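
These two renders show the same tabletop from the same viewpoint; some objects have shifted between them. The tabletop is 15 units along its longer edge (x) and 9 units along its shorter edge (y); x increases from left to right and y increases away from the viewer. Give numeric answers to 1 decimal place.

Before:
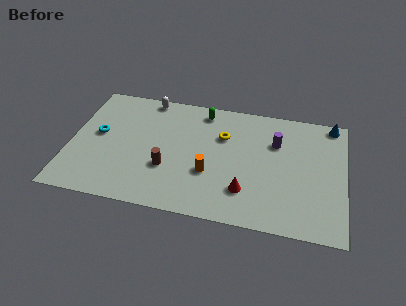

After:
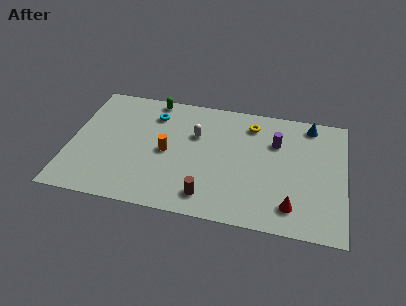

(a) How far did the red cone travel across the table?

2.6

The red cone moved from about (9.7, 2.3) to (12.2, 1.7), a distance of √(2.5² + 0.6²) ≈ 2.6.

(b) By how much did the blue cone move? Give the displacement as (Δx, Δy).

(-1.2, -0.3)

The blue cone started near (14.2, 8.2) and ended near (13.0, 7.9).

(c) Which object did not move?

the purple cylinder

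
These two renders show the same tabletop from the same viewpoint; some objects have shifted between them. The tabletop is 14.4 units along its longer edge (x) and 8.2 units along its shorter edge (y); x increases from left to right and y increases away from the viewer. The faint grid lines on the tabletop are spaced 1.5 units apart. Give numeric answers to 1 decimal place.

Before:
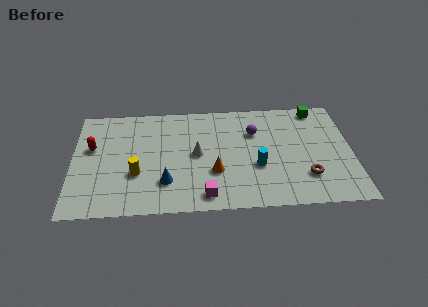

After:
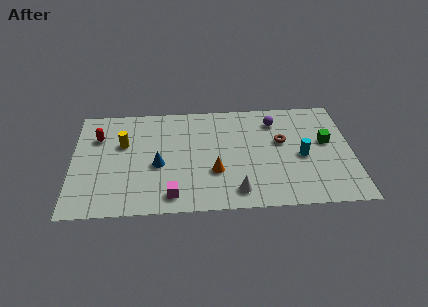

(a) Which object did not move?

the orange cone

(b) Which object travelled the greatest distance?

the white cone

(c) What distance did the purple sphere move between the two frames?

1.4

From (9.4, 5.7) to (10.5, 6.5), the purple sphere covered √(1.1² + 0.8²) ≈ 1.4 units.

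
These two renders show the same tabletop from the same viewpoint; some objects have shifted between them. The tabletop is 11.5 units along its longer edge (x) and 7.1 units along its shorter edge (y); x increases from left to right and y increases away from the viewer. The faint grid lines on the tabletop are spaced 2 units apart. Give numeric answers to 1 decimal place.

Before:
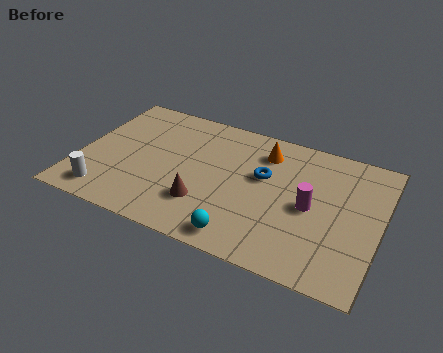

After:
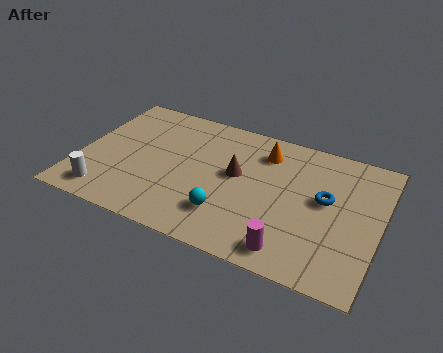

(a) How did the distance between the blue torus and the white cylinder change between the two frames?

+2.1

Before: roughly 6.5 units apart; after: 8.6. That's 2.1 units further apart.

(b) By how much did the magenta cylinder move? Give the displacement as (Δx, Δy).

(-0.5, -2.4)

From the two frames, the magenta cylinder sits at roughly (8.9, 3.4) before and (8.4, 1.0) after.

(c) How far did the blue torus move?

2.4

The blue torus was near (7.0, 4.3) before and (9.4, 4.0) after, so it travelled √(2.4² + 0.3²) ≈ 2.4 units.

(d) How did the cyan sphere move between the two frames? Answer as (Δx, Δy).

(-0.7, 0.9)

From the two frames, the cyan sphere sits at roughly (6.6, 0.9) before and (5.9, 1.8) after.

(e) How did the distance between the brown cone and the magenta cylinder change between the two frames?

-0.3

They were about 4.1 units apart before and 3.8 after — 0.3 units closer together.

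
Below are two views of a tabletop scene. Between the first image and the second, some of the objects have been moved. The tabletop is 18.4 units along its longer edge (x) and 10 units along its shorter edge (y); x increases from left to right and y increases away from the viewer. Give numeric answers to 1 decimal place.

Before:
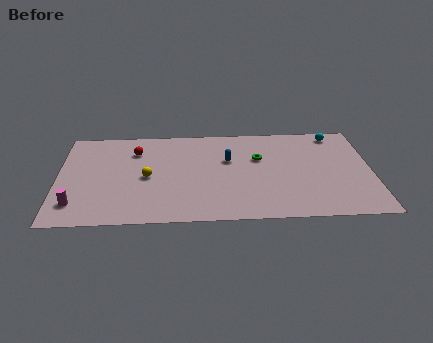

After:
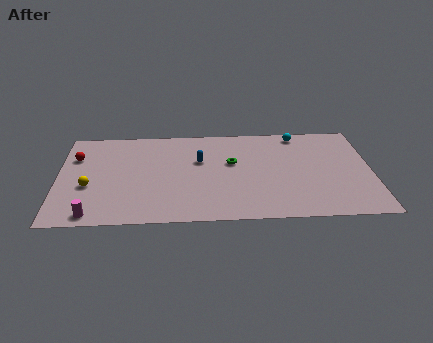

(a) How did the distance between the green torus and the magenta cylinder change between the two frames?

-2.0

The distance was about 11.5 in the first image and 9.5 in the second, so they moved 2.0 units closer together.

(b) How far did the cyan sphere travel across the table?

2.2

The cyan sphere was near (16.4, 8.8) before and (14.2, 8.9) after, so it travelled √(2.2² + 0.1²) ≈ 2.2 units.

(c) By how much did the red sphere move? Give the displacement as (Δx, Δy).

(-3.5, -0.5)

From the two frames, the red sphere sits at roughly (4.5, 7.5) before and (1.0, 7.0) after.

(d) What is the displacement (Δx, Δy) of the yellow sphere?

(-3.4, -0.8)

The yellow sphere was at about (5.2, 4.7) and moved to about (1.8, 3.9).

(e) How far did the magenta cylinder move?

1.5

From (1.1, 2.1) to (2.1, 1.0), the magenta cylinder covered √(1.0² + 1.1²) ≈ 1.5 units.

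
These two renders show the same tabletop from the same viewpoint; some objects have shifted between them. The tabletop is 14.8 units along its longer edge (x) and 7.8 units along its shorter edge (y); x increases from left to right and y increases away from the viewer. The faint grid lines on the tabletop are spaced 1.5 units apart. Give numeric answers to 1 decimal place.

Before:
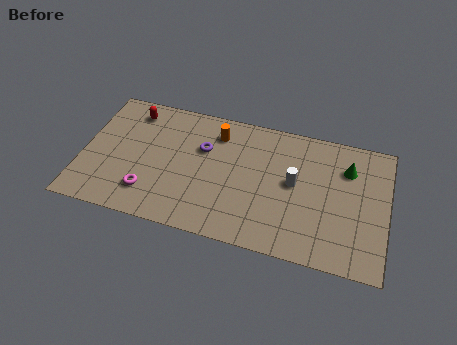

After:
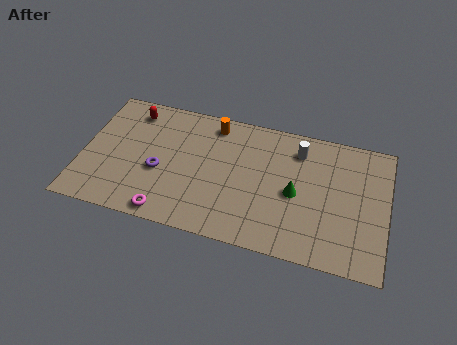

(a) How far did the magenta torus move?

1.4

The magenta torus was near (3.4, 1.8) before and (4.4, 0.8) after, so it travelled √(1.0² + 1.0²) ≈ 1.4 units.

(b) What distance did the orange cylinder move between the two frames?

0.5

The orange cylinder moved from about (6.4, 6.2) to (6.2, 6.7), a distance of √(0.2² + 0.5²) ≈ 0.5.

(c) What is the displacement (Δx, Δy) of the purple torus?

(-2.0, -1.9)

From the two frames, the purple torus sits at roughly (5.8, 5.1) before and (3.8, 3.2) after.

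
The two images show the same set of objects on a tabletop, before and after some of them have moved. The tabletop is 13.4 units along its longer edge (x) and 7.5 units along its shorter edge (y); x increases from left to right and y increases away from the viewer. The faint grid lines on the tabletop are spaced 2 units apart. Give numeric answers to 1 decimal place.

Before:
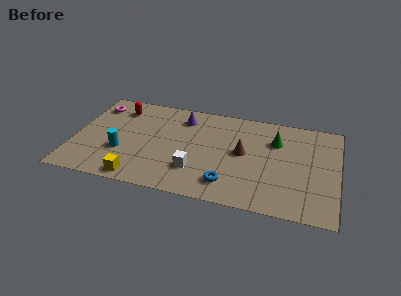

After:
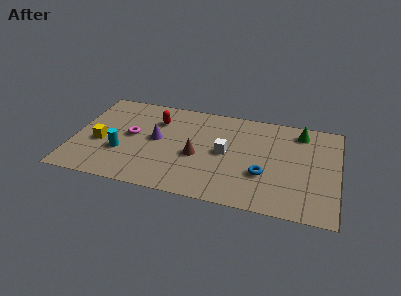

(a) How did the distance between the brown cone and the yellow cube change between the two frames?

-1.1

They were about 6.0 units apart before and 4.9 after — 1.1 units closer together.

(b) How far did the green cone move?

1.6

The green cone was near (10.2, 5.3) before and (11.4, 6.3) after, so it travelled √(1.2² + 1.0²) ≈ 1.6 units.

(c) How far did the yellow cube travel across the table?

3.1

From (3.5, 0.8) to (1.4, 3.1), the yellow cube covered √(2.1² + 2.3²) ≈ 3.1 units.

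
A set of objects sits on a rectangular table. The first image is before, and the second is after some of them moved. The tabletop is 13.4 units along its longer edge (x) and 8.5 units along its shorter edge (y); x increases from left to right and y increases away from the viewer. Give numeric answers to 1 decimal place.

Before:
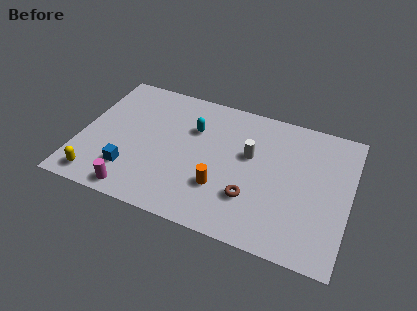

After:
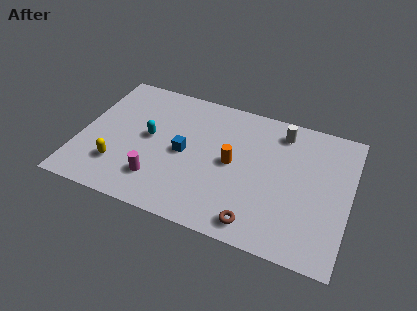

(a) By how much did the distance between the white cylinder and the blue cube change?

-0.9

Before: roughly 6.4 units apart; after: 5.5. That's 0.9 units closer together.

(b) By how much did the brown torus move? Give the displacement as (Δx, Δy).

(0.4, -1.4)

The brown torus started near (8.7, 2.5) and ended near (9.1, 1.1).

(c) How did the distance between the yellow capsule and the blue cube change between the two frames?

+1.8

Before: roughly 1.8 units apart; after: 3.6. That's 1.8 units further apart.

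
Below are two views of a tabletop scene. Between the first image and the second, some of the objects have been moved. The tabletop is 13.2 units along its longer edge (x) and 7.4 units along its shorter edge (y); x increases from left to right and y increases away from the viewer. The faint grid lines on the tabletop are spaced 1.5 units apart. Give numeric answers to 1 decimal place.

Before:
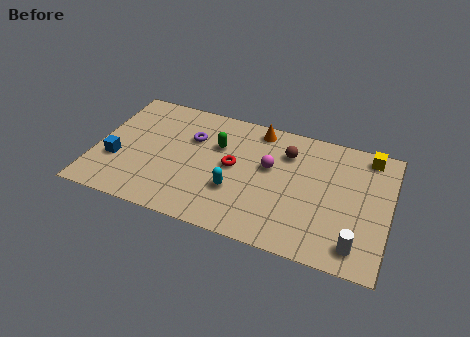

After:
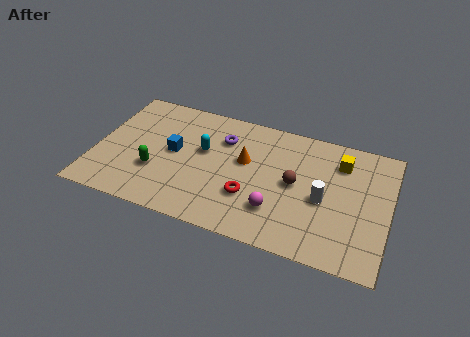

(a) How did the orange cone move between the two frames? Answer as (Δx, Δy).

(-0.4, -2.1)

From the two frames, the orange cone sits at roughly (7.1, 6.5) before and (6.7, 4.4) after.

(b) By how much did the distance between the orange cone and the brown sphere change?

+0.7

They were about 1.7 units apart before and 2.4 after — 0.7 units further apart.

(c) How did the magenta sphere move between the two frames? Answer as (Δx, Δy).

(0.5, -2.4)

The magenta sphere was at about (7.8, 4.4) and moved to about (8.3, 2.0).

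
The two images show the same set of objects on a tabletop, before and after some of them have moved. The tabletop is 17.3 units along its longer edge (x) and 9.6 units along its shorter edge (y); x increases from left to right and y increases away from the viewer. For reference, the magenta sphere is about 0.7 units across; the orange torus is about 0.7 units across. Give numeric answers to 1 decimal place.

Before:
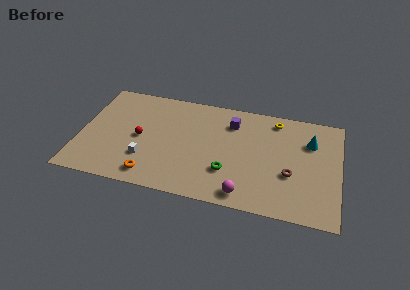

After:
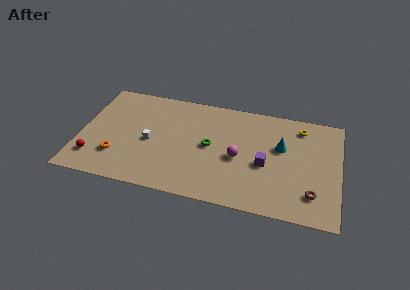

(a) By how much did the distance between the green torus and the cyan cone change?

-1.8

The distance was about 6.6 in the first image and 4.8 in the second, so they moved 1.8 units closer together.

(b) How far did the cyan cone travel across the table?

2.1

The cyan cone was near (15.3, 6.8) before and (13.4, 5.9) after, so it travelled √(1.9² + 0.9²) ≈ 2.1 units.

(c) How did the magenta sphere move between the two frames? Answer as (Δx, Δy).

(-0.6, 3.1)

The magenta sphere started near (11.2, 1.2) and ended near (10.6, 4.3).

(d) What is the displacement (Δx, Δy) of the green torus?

(-1.3, 2.0)

The green torus was at about (10.0, 2.9) and moved to about (8.7, 4.9).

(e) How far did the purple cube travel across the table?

4.1

The purple cube was near (10.0, 7.4) before and (12.4, 4.1) after, so it travelled √(2.4² + 3.3²) ≈ 4.1 units.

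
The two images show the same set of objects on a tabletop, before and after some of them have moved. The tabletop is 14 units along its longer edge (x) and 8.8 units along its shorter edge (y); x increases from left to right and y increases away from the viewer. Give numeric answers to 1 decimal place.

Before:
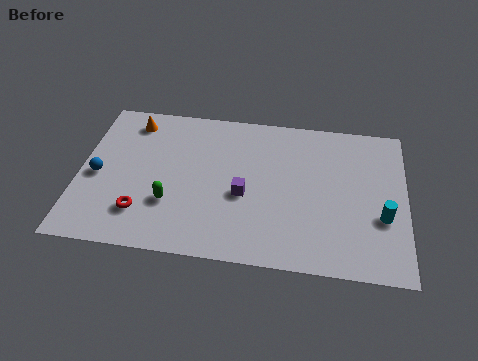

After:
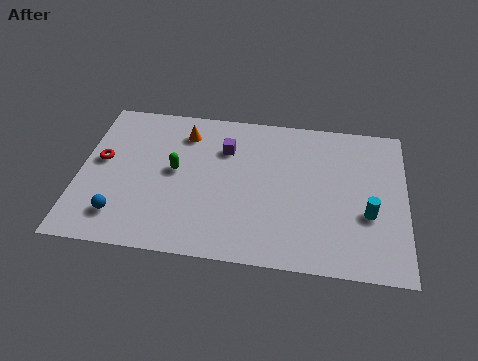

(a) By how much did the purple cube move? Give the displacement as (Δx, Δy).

(-0.9, 2.6)

From the two frames, the purple cube sits at roughly (7.1, 3.7) before and (6.2, 6.3) after.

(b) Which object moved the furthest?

the red torus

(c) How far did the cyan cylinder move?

0.6

The cyan cylinder moved from about (13.0, 3.2) to (12.4, 3.3), a distance of √(0.6² + 0.1²) ≈ 0.6.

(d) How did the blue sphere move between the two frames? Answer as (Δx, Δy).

(1.1, -2.2)

From the two frames, the blue sphere sits at roughly (0.8, 4.0) before and (1.9, 1.8) after.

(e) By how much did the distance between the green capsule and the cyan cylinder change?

-0.6

Before: roughly 9.0 units apart; after: 8.4. That's 0.6 units closer together.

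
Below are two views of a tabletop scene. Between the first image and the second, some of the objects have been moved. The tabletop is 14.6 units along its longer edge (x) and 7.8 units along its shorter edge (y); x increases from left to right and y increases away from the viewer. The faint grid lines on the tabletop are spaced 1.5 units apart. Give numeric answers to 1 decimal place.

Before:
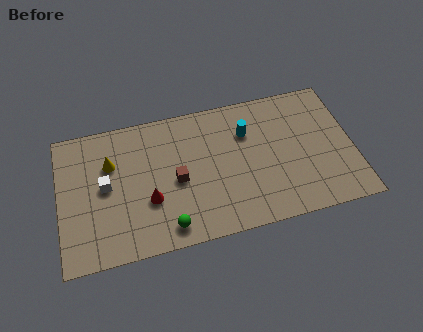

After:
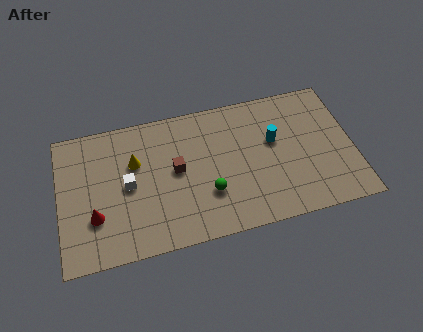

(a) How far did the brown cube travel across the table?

0.6

The brown cube moved from about (5.8, 3.6) to (5.8, 4.2), a distance of √(0.0² + 0.6²) ≈ 0.6.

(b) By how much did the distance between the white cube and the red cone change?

-0.3

The distance was about 2.5 in the first image and 2.2 in the second, so they moved 0.3 units closer together.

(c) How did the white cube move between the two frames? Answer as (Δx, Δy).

(1.1, -0.2)

The white cube started near (2.3, 4.1) and ended near (3.4, 3.9).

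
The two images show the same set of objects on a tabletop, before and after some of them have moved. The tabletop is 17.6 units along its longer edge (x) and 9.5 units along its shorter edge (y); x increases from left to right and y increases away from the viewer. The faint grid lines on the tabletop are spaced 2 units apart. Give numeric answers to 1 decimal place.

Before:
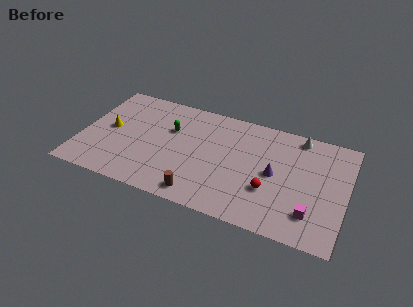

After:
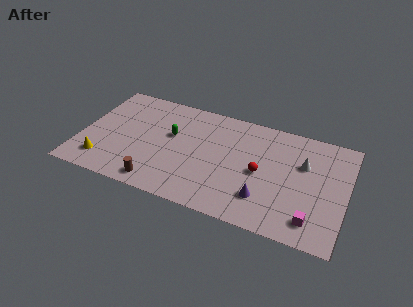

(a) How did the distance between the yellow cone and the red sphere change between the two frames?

-0.4

Before: roughly 11.0 units apart; after: 10.6. That's 0.4 units closer together.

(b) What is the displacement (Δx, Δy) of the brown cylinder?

(-2.8, 0.0)

From the two frames, the brown cylinder sits at roughly (8.3, 1.2) before and (5.5, 1.2) after.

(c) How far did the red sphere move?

1.5

The red sphere was near (12.7, 3.2) before and (12.0, 4.5) after, so it travelled √(0.7² + 1.3²) ≈ 1.5 units.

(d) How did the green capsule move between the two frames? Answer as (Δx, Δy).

(0.1, -0.5)

The green capsule started near (5.8, 6.2) and ended near (5.9, 5.7).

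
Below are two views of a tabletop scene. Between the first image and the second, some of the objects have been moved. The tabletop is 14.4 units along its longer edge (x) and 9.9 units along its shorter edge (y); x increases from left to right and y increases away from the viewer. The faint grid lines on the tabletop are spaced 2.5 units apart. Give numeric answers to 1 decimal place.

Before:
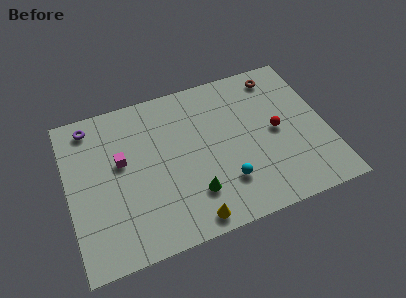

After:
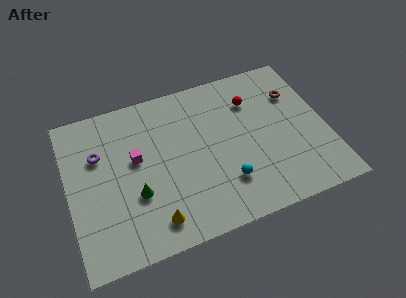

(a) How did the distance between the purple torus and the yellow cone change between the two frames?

-3.4

Before: roughly 9.0 units apart; after: 5.6. That's 3.4 units closer together.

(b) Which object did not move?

the cyan sphere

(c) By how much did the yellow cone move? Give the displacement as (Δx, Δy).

(-2.0, 0.6)

The yellow cone was at about (6.4, 1.0) and moved to about (4.4, 1.6).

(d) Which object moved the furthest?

the green cone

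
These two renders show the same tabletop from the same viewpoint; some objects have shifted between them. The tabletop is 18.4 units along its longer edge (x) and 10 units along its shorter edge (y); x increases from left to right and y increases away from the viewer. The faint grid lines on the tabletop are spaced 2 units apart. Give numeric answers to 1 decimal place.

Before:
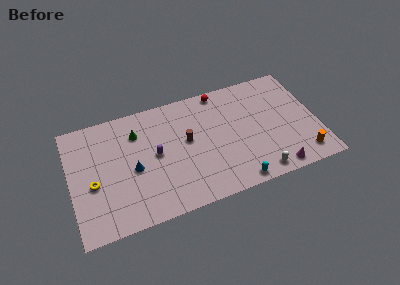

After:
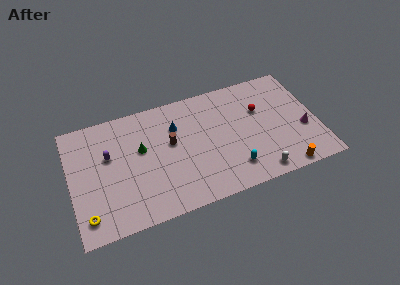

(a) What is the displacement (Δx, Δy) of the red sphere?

(2.8, -2.6)

From the two frames, the red sphere sits at roughly (11.5, 9.1) before and (14.3, 6.5) after.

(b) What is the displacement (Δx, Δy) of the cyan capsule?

(-0.1, 1.2)

From the two frames, the cyan capsule sits at roughly (11.9, 0.9) before and (11.8, 2.1) after.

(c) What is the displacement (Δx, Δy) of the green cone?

(0.2, -1.5)

From the two frames, the green cone sits at roughly (5.1, 7.5) before and (5.3, 6.0) after.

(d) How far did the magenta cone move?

3.7

The magenta cone moved from about (14.9, 1.0) to (17.3, 3.8), a distance of √(2.4² + 2.8²) ≈ 3.7.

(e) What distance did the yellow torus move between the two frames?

2.6

The yellow torus moved from about (1.6, 4.2) to (1.0, 1.7), a distance of √(0.6² + 2.5²) ≈ 2.6.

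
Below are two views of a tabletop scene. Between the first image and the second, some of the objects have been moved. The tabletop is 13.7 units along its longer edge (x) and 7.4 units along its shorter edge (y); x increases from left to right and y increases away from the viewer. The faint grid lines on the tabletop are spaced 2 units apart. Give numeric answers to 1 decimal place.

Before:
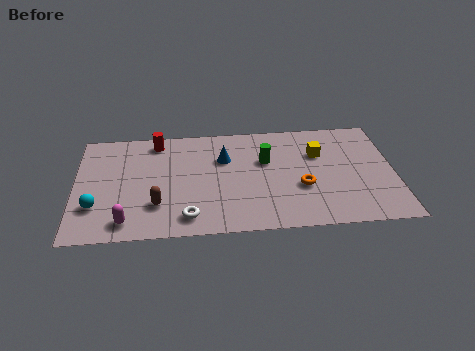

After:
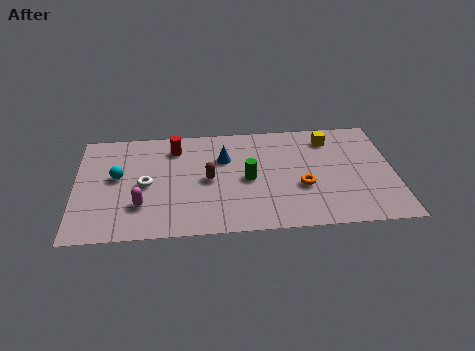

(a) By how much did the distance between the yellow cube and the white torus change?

+1.5

The distance was about 6.9 in the first image and 8.4 in the second, so they moved 1.5 units further apart.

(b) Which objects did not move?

the orange torus and the blue cone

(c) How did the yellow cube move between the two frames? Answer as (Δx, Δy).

(0.5, 1.0)

From the two frames, the yellow cube sits at roughly (10.5, 5.0) before and (11.0, 6.0) after.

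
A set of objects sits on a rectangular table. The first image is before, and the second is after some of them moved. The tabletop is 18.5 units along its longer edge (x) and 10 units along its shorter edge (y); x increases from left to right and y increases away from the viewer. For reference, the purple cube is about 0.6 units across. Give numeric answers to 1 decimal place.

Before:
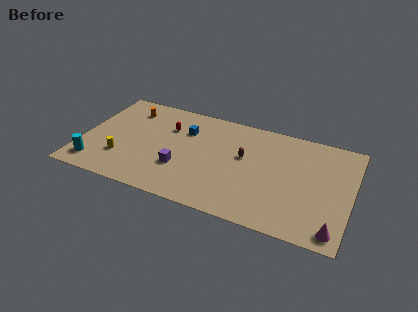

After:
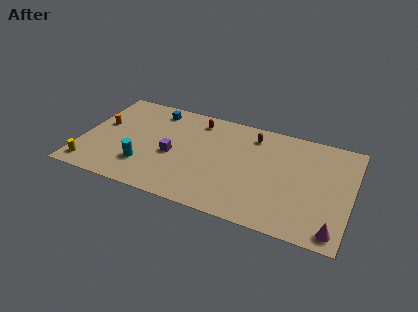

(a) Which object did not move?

the magenta cone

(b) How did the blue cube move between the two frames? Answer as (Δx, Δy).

(-2.3, 1.4)

The blue cube was at about (6.9, 7.1) and moved to about (4.6, 8.5).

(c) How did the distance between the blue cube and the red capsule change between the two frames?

+1.8

The distance was about 1.2 in the first image and 3.0 in the second, so they moved 1.8 units further apart.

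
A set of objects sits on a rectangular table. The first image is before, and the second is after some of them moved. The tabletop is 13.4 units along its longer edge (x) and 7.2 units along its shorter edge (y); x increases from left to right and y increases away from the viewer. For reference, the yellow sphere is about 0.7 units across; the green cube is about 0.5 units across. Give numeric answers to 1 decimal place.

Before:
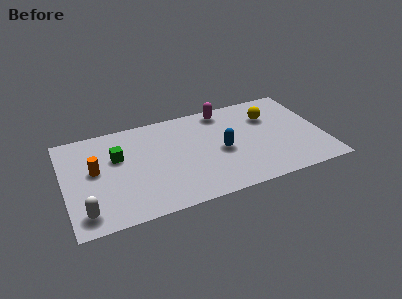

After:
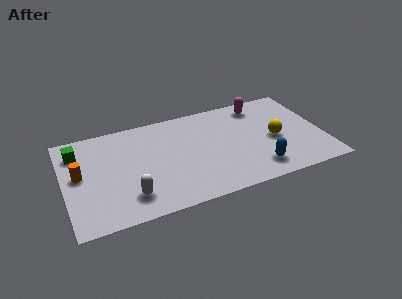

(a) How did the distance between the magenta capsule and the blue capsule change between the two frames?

+1.7

The distance was about 3.0 in the first image and 4.7 in the second, so they moved 1.7 units further apart.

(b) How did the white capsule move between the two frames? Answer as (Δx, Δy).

(2.3, 0.4)

The white capsule was at about (0.9, 1.2) and moved to about (3.2, 1.6).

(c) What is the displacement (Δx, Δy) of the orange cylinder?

(-0.8, -0.1)

The orange cylinder was at about (1.6, 4.0) and moved to about (0.8, 3.9).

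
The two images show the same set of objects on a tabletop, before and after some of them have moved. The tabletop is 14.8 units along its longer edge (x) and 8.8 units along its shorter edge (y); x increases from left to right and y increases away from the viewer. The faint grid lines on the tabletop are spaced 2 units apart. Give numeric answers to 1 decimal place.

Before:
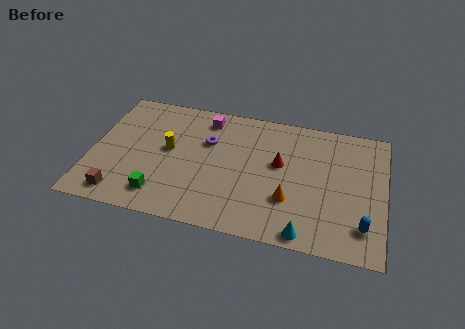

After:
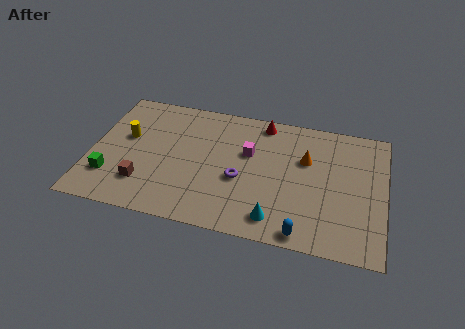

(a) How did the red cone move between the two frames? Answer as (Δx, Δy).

(-1.0, 2.7)

From the two frames, the red cone sits at roughly (9.5, 5.1) before and (8.5, 7.8) after.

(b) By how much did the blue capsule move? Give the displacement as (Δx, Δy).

(-2.9, -1.1)

The blue capsule was at about (13.8, 1.9) and moved to about (10.9, 0.8).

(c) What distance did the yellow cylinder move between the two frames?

2.2

The yellow cylinder moved from about (3.9, 4.8) to (1.7, 5.2), a distance of √(2.2² + 0.4²) ≈ 2.2.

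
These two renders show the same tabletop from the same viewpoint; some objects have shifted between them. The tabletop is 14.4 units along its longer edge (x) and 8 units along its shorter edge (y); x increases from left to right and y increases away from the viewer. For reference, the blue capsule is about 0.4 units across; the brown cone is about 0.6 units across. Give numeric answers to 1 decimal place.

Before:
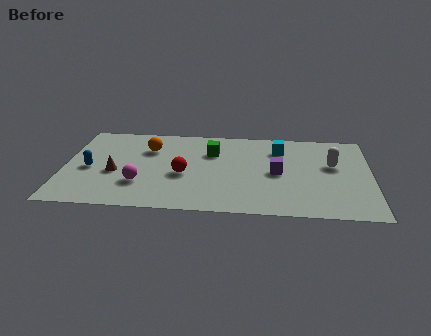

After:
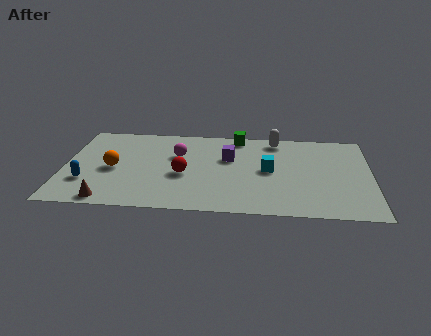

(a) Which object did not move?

the red sphere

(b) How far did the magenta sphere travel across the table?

3.3

The magenta sphere was near (3.6, 2.4) before and (5.3, 5.2) after, so it travelled √(1.7² + 2.8²) ≈ 3.3 units.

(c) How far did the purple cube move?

2.6

The purple cube was near (10.0, 3.9) before and (7.7, 5.1) after, so it travelled √(2.3² + 1.2²) ≈ 2.6 units.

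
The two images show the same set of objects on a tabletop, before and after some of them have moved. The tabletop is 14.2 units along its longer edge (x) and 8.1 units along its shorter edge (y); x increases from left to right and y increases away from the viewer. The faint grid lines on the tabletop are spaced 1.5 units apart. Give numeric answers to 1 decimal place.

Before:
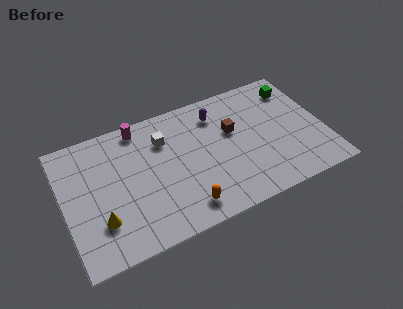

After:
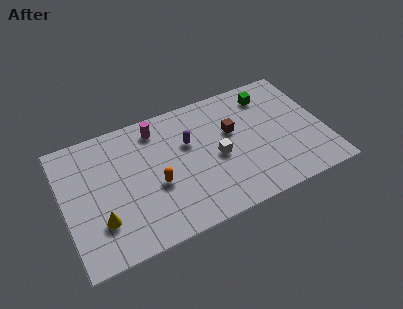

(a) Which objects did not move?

the brown cube and the yellow cone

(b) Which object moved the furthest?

the white cube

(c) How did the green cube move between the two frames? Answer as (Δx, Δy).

(-1.5, 0.1)

The green cube started near (13.0, 6.5) and ended near (11.5, 6.6).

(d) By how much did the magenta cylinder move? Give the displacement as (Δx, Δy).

(0.9, -0.4)

The magenta cylinder was at about (4.4, 7.2) and moved to about (5.3, 6.8).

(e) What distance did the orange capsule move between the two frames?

2.4

The orange capsule was near (6.2, 1.3) before and (4.9, 3.3) after, so it travelled √(1.3² + 2.0²) ≈ 2.4 units.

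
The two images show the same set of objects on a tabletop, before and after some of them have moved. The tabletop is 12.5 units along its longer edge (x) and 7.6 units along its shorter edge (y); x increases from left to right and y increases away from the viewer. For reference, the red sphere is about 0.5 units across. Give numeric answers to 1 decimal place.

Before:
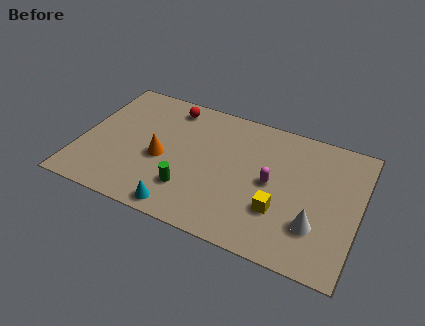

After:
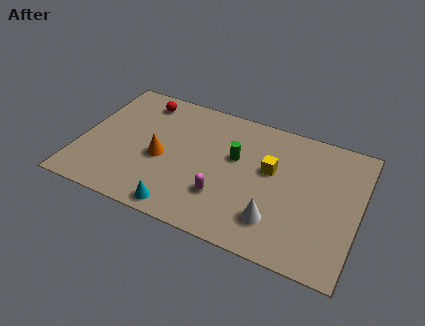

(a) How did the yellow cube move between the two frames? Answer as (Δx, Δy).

(-0.6, 2.1)

The yellow cube was at about (9.1, 2.4) and moved to about (8.5, 4.5).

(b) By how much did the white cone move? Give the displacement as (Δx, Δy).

(-1.7, -0.4)

The white cone started near (10.7, 2.2) and ended near (9.0, 1.8).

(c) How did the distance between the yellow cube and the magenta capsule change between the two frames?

+1.5

Before: roughly 1.5 units apart; after: 3.0. That's 1.5 units further apart.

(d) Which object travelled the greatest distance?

the green cylinder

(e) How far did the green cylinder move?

3.2

From (5.1, 2.0) to (6.9, 4.6), the green cylinder covered √(1.8² + 2.6²) ≈ 3.2 units.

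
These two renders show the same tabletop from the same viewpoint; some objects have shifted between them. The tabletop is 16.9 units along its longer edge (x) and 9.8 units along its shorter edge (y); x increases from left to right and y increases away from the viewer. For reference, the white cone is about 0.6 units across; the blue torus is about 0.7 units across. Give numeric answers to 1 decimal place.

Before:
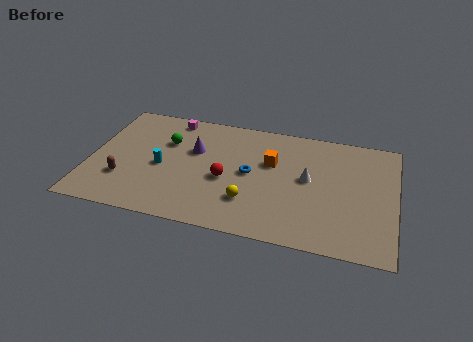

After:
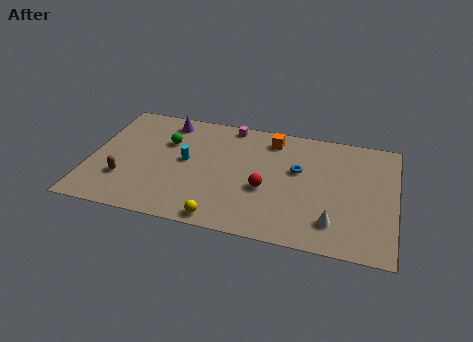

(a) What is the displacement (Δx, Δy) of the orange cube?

(-0.1, 2.0)

The orange cube was at about (10.0, 6.2) and moved to about (9.9, 8.2).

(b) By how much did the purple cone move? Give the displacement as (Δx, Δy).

(-1.7, 2.2)

The purple cone started near (5.7, 6.2) and ended near (4.0, 8.4).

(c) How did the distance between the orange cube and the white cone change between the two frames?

+4.8

Before: roughly 2.3 units apart; after: 7.1. That's 4.8 units further apart.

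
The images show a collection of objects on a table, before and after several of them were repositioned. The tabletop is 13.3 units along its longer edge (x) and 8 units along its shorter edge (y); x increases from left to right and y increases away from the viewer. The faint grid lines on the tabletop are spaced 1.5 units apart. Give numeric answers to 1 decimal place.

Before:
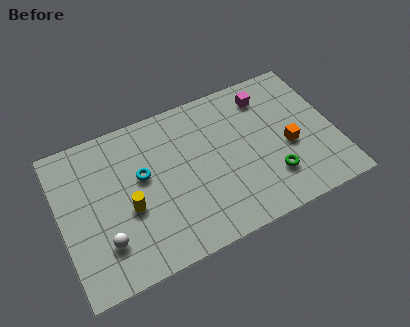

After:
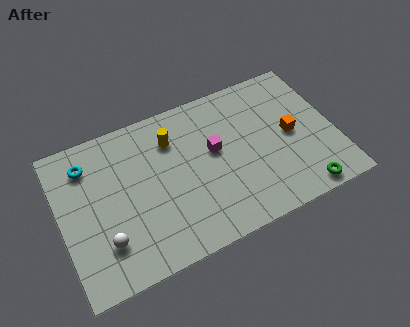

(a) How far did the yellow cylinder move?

3.6

The yellow cylinder was near (3.2, 3.3) before and (5.6, 6.0) after, so it travelled √(2.4² + 2.7²) ≈ 3.6 units.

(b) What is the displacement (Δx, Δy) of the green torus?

(1.3, -1.3)

The green torus started near (10.0, 2.1) and ended near (11.3, 0.8).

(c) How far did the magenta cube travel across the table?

3.4

The magenta cube moved from about (10.3, 6.5) to (7.5, 4.6), a distance of √(2.8² + 1.9²) ≈ 3.4.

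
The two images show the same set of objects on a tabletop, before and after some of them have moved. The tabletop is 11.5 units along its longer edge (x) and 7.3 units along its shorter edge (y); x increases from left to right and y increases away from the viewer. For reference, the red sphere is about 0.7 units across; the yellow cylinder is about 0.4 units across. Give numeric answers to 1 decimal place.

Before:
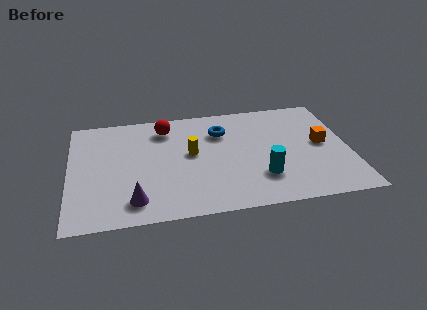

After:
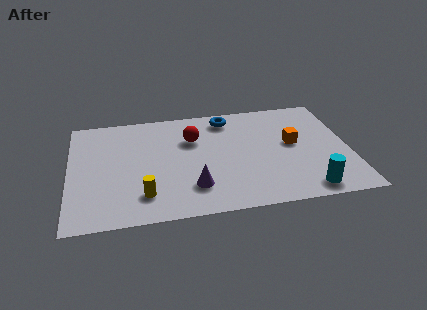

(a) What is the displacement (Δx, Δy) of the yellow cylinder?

(-2.0, -2.4)

The yellow cylinder was at about (5.0, 4.0) and moved to about (3.0, 1.6).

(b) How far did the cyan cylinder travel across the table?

2.1

From (7.8, 2.0) to (9.6, 0.9), the cyan cylinder covered √(1.8² + 1.1²) ≈ 2.1 units.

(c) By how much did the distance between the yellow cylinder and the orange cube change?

+1.2

The distance was about 5.4 in the first image and 6.6 in the second, so they moved 1.2 units further apart.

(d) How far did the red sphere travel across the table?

1.4

From (4.0, 5.9) to (5.1, 5.0), the red sphere covered √(1.1² + 0.9²) ≈ 1.4 units.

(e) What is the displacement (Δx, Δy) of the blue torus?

(0.3, 0.9)

From the two frames, the blue torus sits at roughly (6.3, 5.3) before and (6.6, 6.2) after.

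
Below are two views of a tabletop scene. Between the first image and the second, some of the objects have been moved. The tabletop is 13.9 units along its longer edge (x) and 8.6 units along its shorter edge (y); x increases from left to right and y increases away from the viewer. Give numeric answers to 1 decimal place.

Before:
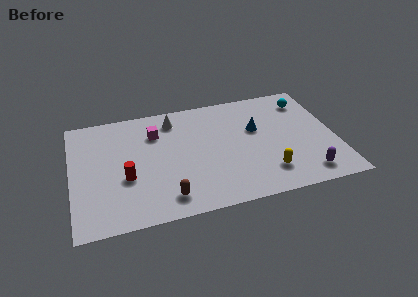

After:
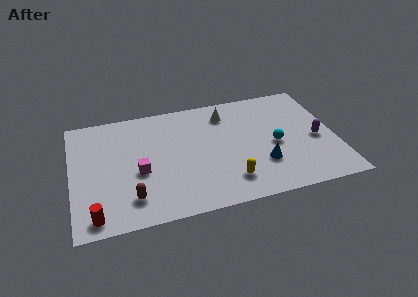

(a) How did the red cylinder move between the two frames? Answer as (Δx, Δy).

(-1.7, -2.3)

From the two frames, the red cylinder sits at roughly (2.8, 3.3) before and (1.1, 1.0) after.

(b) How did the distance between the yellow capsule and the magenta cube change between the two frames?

-2.2

The distance was about 7.1 in the first image and 4.9 in the second, so they moved 2.2 units closer together.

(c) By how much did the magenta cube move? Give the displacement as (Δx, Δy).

(-1.0, -2.7)

The magenta cube was at about (4.5, 6.3) and moved to about (3.5, 3.6).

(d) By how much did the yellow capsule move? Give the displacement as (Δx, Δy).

(-2.0, -0.1)

The yellow capsule was at about (10.1, 1.9) and moved to about (8.1, 1.8).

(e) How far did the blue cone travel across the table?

2.7

The blue cone moved from about (9.8, 5.3) to (9.9, 2.6), a distance of √(0.1² + 2.7²) ≈ 2.7.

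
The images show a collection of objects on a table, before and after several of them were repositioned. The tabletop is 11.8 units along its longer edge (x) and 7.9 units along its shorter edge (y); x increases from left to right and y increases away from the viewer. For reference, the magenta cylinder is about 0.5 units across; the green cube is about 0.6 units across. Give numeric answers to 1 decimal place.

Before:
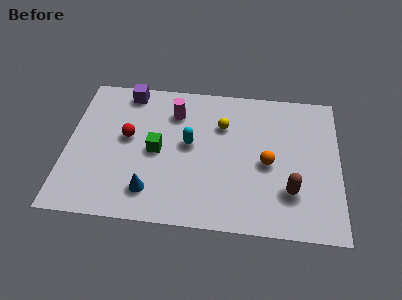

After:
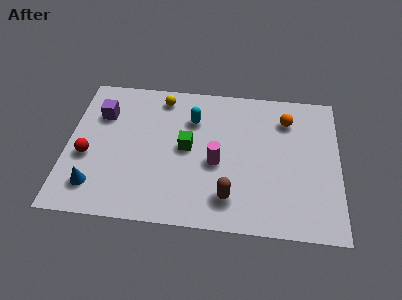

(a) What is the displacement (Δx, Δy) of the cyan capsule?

(0.1, 1.4)

The cyan capsule started near (5.3, 4.3) and ended near (5.4, 5.7).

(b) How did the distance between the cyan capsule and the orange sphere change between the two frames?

+0.6

The distance was about 3.5 in the first image and 4.1 in the second, so they moved 0.6 units further apart.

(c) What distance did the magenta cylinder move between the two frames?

3.2

The magenta cylinder moved from about (4.6, 6.0) to (6.5, 3.4), a distance of √(1.9² + 2.6²) ≈ 3.2.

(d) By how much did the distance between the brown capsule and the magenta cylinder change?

-4.5

Before: roughly 6.4 units apart; after: 1.9. That's 4.5 units closer together.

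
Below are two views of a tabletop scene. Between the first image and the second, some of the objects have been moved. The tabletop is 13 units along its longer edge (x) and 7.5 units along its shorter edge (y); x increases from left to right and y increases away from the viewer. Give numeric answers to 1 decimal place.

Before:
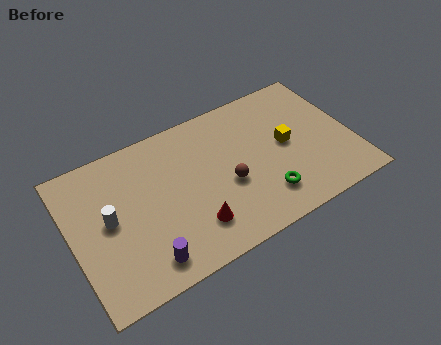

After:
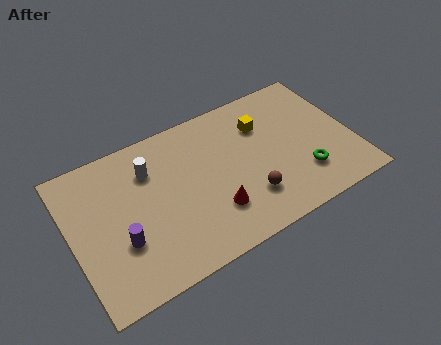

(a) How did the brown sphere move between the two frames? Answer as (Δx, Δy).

(0.8, -1.1)

From the two frames, the brown sphere sits at roughly (7.1, 3.1) before and (7.9, 2.0) after.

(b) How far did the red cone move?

1.0

From (5.3, 1.8) to (6.3, 2.1), the red cone covered √(1.0² + 0.3²) ≈ 1.0 units.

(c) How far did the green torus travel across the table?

1.9

From (8.6, 1.7) to (10.5, 2.0), the green torus covered √(1.9² + 0.3²) ≈ 1.9 units.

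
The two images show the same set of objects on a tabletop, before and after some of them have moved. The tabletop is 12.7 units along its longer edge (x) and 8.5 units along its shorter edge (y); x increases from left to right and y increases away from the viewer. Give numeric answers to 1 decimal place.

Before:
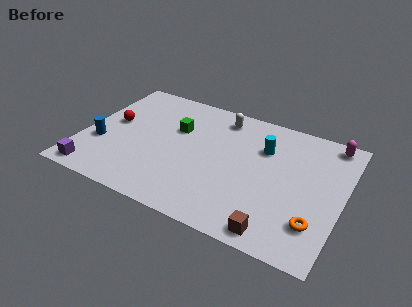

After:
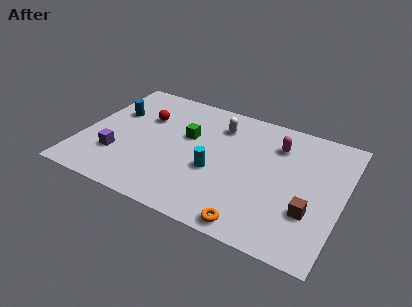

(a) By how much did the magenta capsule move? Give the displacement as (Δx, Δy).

(-2.5, -1.2)

The magenta capsule started near (11.8, 7.6) and ended near (9.3, 6.4).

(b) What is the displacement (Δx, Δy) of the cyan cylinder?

(-2.1, -2.5)

The cyan cylinder was at about (8.7, 5.9) and moved to about (6.6, 3.4).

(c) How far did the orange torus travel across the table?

3.1

From (11.6, 2.1) to (8.8, 0.8), the orange torus covered √(2.8² + 1.3²) ≈ 3.1 units.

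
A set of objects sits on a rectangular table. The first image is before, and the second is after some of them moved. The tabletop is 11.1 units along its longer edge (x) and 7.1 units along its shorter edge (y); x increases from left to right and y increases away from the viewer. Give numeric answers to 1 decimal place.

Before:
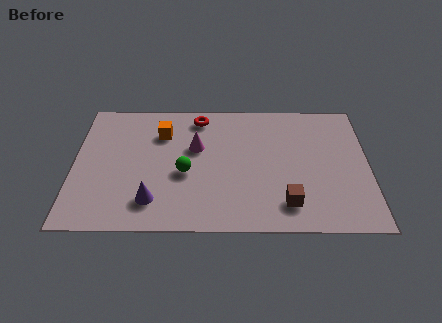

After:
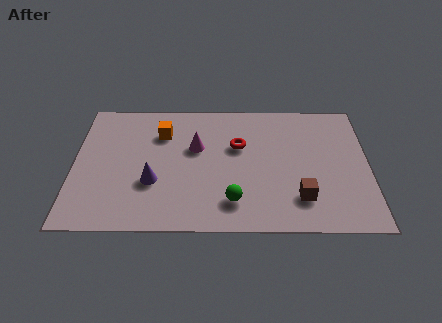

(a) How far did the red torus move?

2.2

The red torus was near (4.7, 6.1) before and (6.2, 4.5) after, so it travelled √(1.5² + 1.6²) ≈ 2.2 units.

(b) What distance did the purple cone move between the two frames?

1.0

The purple cone moved from about (3.0, 1.5) to (3.0, 2.5), a distance of √(0.0² + 1.0²) ≈ 1.0.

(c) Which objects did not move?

the magenta cone and the orange cube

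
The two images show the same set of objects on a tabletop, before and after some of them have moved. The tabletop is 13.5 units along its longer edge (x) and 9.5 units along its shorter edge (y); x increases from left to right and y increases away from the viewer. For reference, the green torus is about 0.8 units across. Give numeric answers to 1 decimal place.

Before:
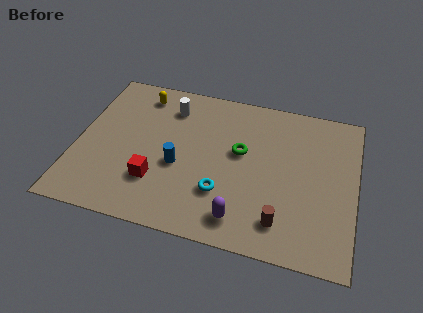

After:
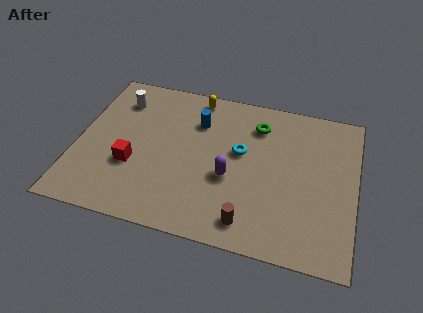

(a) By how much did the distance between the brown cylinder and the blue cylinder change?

+0.7

The distance was about 5.5 in the first image and 6.2 in the second, so they moved 0.7 units further apart.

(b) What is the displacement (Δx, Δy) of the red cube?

(-1.2, 0.7)

The red cube was at about (4.0, 2.7) and moved to about (2.8, 3.4).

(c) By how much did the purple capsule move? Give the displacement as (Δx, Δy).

(-0.7, 2.3)

From the two frames, the purple capsule sits at roughly (8.2, 1.5) before and (7.5, 3.8) after.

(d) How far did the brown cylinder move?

1.6

The brown cylinder moved from about (10.1, 1.8) to (8.6, 1.4), a distance of √(1.5² + 0.4²) ≈ 1.6.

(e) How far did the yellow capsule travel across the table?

2.7

From (2.8, 8.0) to (5.5, 8.5), the yellow capsule covered √(2.7² + 0.5²) ≈ 2.7 units.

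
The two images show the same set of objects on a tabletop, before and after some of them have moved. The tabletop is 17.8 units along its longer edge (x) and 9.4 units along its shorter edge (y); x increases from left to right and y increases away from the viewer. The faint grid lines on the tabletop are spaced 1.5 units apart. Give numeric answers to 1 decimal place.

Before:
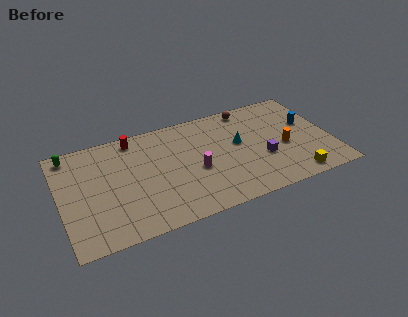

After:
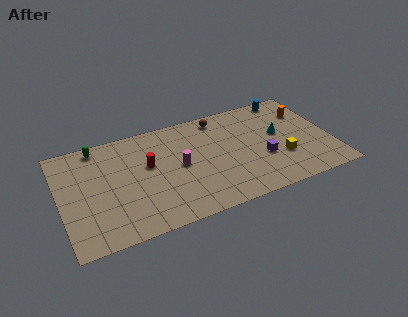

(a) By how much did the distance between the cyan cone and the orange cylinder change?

-0.7

The distance was about 3.2 in the first image and 2.5 in the second, so they moved 0.7 units closer together.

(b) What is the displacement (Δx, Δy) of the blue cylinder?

(-1.0, 2.8)

The blue cylinder was at about (16.5, 5.7) and moved to about (15.5, 8.5).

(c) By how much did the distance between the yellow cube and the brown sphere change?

-1.4

They were about 7.6 units apart before and 6.2 after — 1.4 units closer together.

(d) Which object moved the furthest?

the orange cylinder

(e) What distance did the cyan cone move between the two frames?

2.7

From (11.8, 5.4) to (14.5, 5.3), the cyan cone covered √(2.7² + 0.1²) ≈ 2.7 units.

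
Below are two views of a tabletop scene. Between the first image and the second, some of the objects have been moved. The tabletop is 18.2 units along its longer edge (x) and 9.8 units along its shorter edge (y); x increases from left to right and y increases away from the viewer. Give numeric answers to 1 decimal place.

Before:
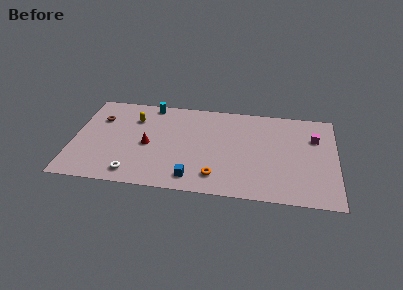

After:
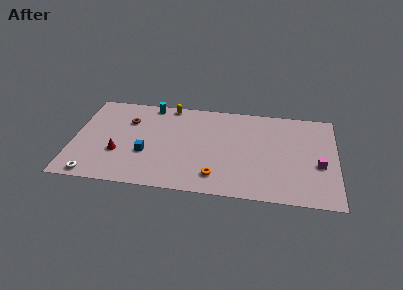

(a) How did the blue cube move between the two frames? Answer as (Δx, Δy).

(-3.3, 2.1)

The blue cube started near (8.4, 1.5) and ended near (5.1, 3.6).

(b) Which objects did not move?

the orange torus and the cyan cylinder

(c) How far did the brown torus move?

2.0

The brown torus moved from about (1.7, 6.9) to (3.7, 6.9), a distance of √(2.0² + 0.0²) ≈ 2.0.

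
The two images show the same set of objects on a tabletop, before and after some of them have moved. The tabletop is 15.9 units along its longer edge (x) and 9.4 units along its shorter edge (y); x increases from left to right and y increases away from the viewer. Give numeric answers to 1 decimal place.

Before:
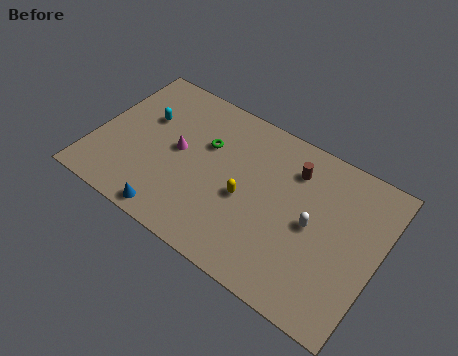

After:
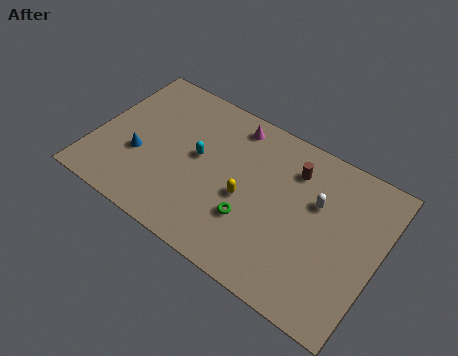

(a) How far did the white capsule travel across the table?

1.4

The white capsule was near (12.3, 4.6) before and (12.3, 6.0) after, so it travelled √(0.0² + 1.4²) ≈ 1.4 units.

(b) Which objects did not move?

the yellow capsule and the brown cylinder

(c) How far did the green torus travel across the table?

4.4

From (6.0, 6.1) to (9.1, 3.0), the green torus covered √(3.1² + 3.1²) ≈ 4.4 units.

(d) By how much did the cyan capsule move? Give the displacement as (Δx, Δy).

(3.2, -0.9)

From the two frames, the cyan capsule sits at roughly (2.5, 6.0) before and (5.7, 5.1) after.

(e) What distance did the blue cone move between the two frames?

3.5

From (5.0, 0.9) to (2.6, 3.5), the blue cone covered √(2.4² + 2.6²) ≈ 3.5 units.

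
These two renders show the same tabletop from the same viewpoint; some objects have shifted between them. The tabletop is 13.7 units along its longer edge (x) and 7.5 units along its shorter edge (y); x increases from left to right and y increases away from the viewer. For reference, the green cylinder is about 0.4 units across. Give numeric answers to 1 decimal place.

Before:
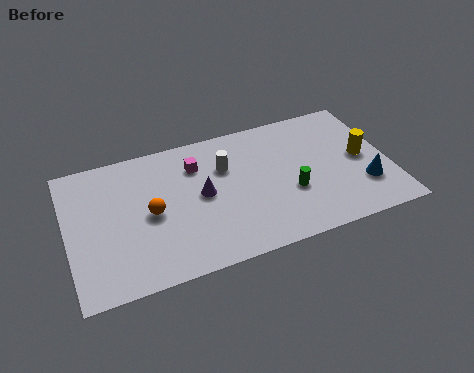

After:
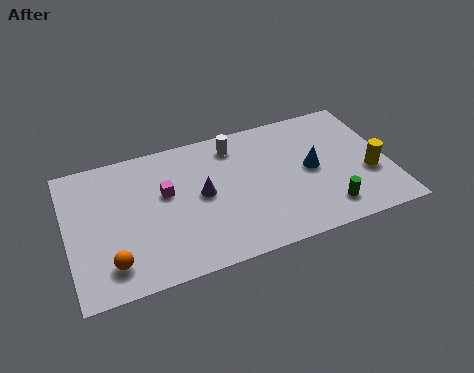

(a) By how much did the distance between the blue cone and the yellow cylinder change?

+1.0

The distance was about 1.6 in the first image and 2.6 in the second, so they moved 1.0 units further apart.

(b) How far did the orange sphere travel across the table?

2.8

The orange sphere moved from about (3.5, 3.6) to (1.7, 1.5), a distance of √(1.8² + 2.1²) ≈ 2.8.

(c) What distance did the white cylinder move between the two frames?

1.2

The white cylinder was near (6.8, 5.1) before and (7.3, 6.2) after, so it travelled √(0.5² + 1.1²) ≈ 1.2 units.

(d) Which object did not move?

the purple cone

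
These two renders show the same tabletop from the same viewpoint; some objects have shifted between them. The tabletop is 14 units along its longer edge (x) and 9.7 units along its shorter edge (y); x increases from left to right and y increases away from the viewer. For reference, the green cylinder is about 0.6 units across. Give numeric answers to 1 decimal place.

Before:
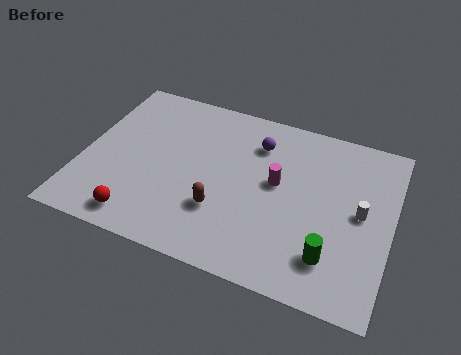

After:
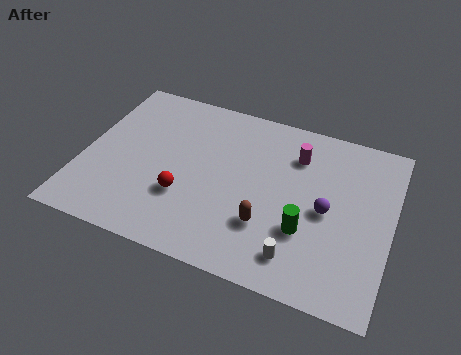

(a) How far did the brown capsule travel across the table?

2.1

From (6.5, 3.0) to (8.6, 2.9), the brown capsule covered √(2.1² + 0.1²) ≈ 2.1 units.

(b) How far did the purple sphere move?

4.4

From (7.7, 7.4) to (11.1, 4.6), the purple sphere covered √(3.4² + 2.8²) ≈ 4.4 units.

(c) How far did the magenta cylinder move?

2.0

The magenta cylinder was near (8.8, 5.4) before and (9.5, 7.3) after, so it travelled √(0.7² + 1.9²) ≈ 2.0 units.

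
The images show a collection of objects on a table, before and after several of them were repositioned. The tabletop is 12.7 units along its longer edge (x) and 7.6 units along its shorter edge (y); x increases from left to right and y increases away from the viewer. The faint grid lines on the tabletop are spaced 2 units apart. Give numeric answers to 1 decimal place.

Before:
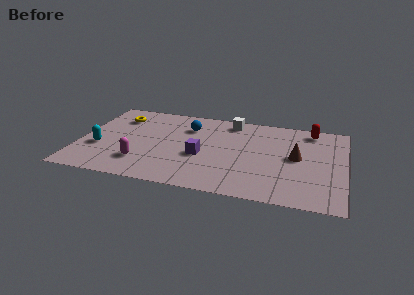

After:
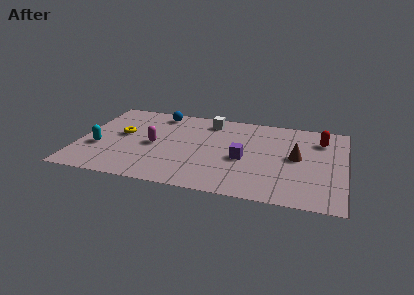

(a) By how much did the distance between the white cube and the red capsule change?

+1.5

They were about 3.9 units apart before and 5.4 after — 1.5 units further apart.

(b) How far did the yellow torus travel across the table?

1.6

The yellow torus moved from about (1.7, 5.8) to (2.0, 4.2), a distance of √(0.3² + 1.6²) ≈ 1.6.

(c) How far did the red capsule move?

0.9

The red capsule was near (11.0, 6.6) before and (11.5, 5.8) after, so it travelled √(0.5² + 0.8²) ≈ 0.9 units.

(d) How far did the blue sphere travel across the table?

1.8

The blue sphere moved from about (5.1, 5.6) to (3.6, 6.6), a distance of √(1.5² + 1.0²) ≈ 1.8.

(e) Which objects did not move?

the cyan capsule and the brown cone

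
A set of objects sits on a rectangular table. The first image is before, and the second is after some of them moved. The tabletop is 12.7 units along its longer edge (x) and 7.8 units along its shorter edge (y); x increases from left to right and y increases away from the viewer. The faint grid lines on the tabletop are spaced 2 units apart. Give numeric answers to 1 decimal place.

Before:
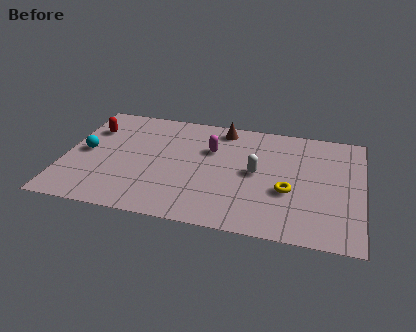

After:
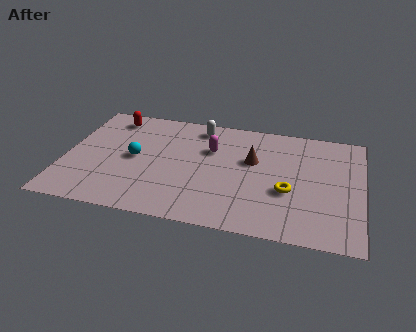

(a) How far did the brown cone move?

2.4

The brown cone was near (6.6, 6.8) before and (8.0, 4.8) after, so it travelled √(1.4² + 2.0²) ≈ 2.4 units.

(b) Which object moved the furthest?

the white capsule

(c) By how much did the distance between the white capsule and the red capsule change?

-3.6

Before: roughly 7.4 units apart; after: 3.8. That's 3.6 units closer together.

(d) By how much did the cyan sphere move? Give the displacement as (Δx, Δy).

(2.1, 0.0)

The cyan sphere started near (0.9, 3.9) and ended near (3.0, 3.9).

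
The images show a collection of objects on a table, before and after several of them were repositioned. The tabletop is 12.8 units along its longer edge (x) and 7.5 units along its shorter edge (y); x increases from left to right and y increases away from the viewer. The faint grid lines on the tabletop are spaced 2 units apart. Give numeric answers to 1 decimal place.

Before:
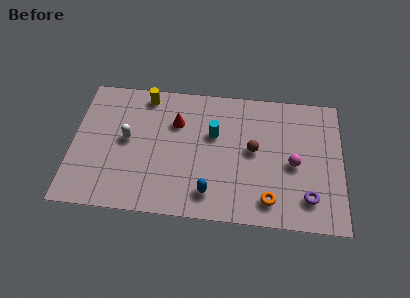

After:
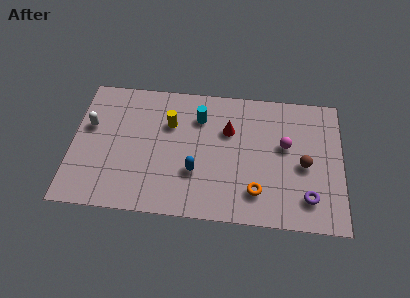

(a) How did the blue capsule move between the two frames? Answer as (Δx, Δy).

(-0.7, 1.1)

From the two frames, the blue capsule sits at roughly (6.6, 1.4) before and (5.9, 2.5) after.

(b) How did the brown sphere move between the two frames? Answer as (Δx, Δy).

(2.4, -0.6)

The brown sphere was at about (8.6, 4.0) and moved to about (11.0, 3.4).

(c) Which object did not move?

the purple torus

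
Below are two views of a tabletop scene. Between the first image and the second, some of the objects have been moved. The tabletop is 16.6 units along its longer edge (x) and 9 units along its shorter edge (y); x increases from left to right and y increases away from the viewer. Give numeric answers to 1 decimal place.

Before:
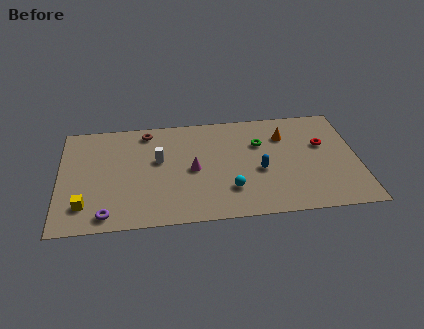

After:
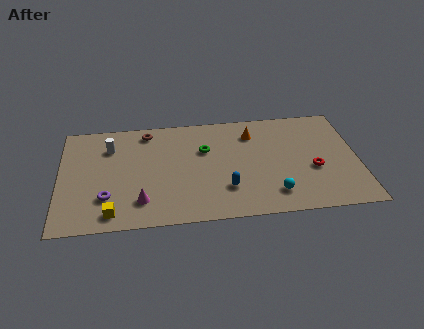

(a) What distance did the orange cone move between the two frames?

1.8

From (12.6, 6.6) to (10.8, 7.0), the orange cone covered √(1.8² + 0.4²) ≈ 1.8 units.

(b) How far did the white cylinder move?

3.0

The white cylinder moved from about (5.5, 5.3) to (2.8, 6.7), a distance of √(2.7² + 1.4²) ≈ 3.0.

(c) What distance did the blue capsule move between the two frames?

2.3

From (11.1, 3.8) to (9.2, 2.5), the blue capsule covered √(1.9² + 1.3²) ≈ 2.3 units.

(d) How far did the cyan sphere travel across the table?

2.5

The cyan sphere moved from about (9.4, 2.4) to (11.8, 1.8), a distance of √(2.4² + 0.6²) ≈ 2.5.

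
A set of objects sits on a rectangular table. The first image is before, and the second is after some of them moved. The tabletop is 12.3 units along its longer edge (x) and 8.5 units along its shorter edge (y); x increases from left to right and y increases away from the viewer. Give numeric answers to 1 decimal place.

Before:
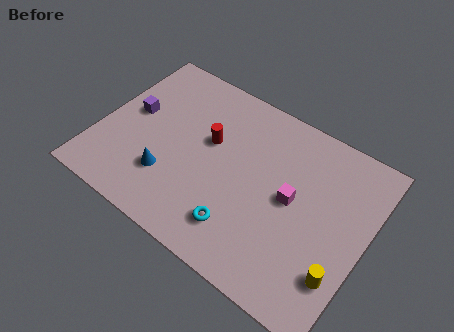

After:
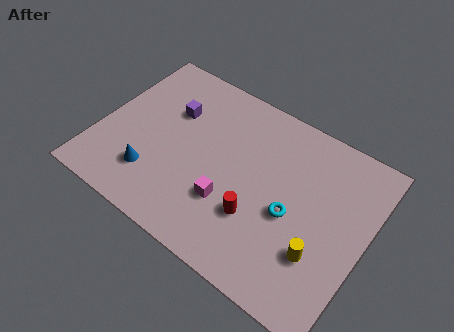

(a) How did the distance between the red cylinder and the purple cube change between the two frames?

+1.9

Before: roughly 3.6 units apart; after: 5.5. That's 1.9 units further apart.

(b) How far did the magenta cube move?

3.1

The magenta cube moved from about (8.9, 4.4) to (6.3, 2.7), a distance of √(2.6² + 1.7²) ≈ 3.1.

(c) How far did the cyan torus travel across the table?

2.8

From (7.0, 1.8) to (9.0, 3.7), the cyan torus covered √(2.0² + 1.9²) ≈ 2.8 units.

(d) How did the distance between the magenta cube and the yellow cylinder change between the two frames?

+0.8

They were about 3.4 units apart before and 4.2 after — 0.8 units further apart.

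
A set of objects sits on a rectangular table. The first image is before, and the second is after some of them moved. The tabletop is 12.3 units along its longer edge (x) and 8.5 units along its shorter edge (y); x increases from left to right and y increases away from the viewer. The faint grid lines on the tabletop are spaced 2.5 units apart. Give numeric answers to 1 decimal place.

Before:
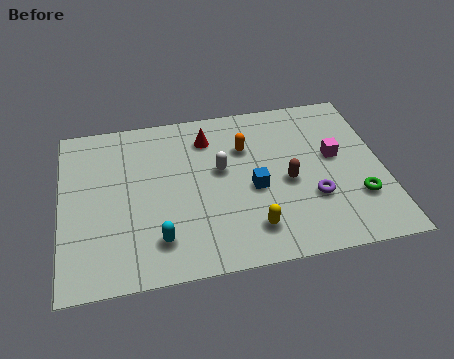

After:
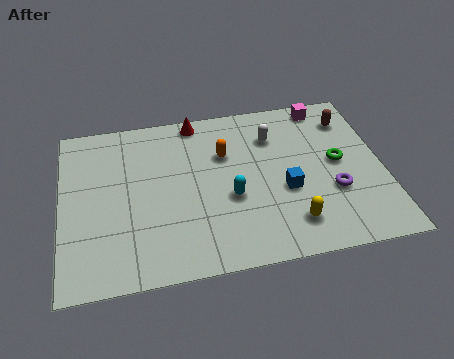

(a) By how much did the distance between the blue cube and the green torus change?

-1.7

They were about 4.1 units apart before and 2.4 after — 1.7 units closer together.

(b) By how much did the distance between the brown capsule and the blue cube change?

+3.0

They were about 1.3 units apart before and 4.3 after — 3.0 units further apart.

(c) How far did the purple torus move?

0.8

The purple torus was near (9.5, 2.8) before and (10.3, 3.0) after, so it travelled √(0.8² + 0.2²) ≈ 0.8 units.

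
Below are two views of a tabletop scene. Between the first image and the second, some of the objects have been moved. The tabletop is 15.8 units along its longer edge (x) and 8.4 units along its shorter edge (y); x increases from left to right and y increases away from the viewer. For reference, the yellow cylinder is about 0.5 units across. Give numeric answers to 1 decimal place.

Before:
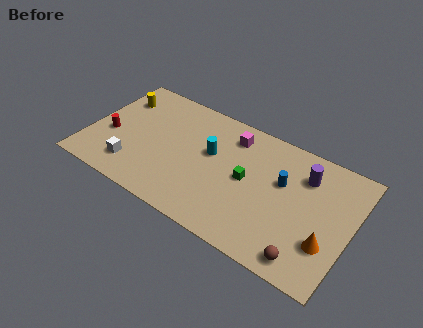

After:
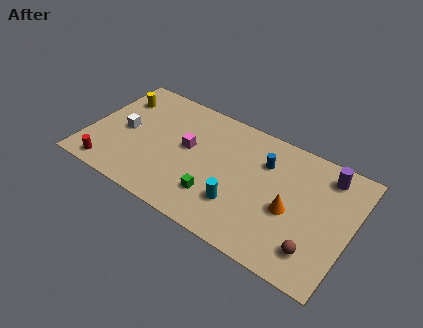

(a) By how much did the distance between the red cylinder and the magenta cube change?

-2.2

Before: roughly 7.8 units apart; after: 5.6. That's 2.2 units closer together.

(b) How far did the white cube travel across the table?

2.5

The white cube was near (3.0, 1.8) before and (2.1, 4.1) after, so it travelled √(0.9² + 2.3²) ≈ 2.5 units.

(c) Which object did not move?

the yellow cylinder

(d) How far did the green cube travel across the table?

2.6

The green cube was near (9.6, 4.3) before and (8.0, 2.2) after, so it travelled √(1.6² + 2.1²) ≈ 2.6 units.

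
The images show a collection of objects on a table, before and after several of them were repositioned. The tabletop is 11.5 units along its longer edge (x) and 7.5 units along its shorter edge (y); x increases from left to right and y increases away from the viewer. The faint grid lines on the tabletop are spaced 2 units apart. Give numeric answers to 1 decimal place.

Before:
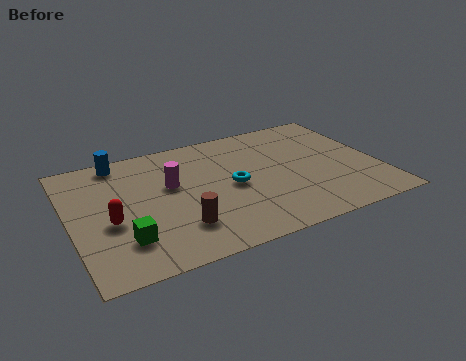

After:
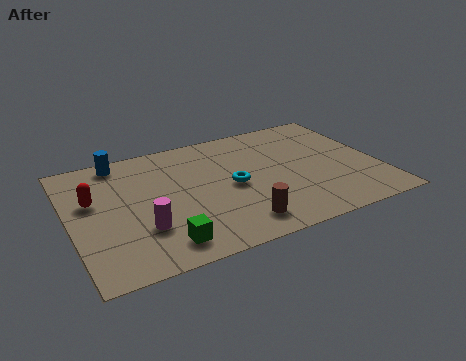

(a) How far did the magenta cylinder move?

2.6

The magenta cylinder moved from about (3.8, 4.5) to (2.5, 2.3), a distance of √(1.3² + 2.2²) ≈ 2.6.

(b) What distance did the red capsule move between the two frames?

1.6

The red capsule was near (1.4, 3.1) before and (0.9, 4.6) after, so it travelled √(0.5² + 1.5²) ≈ 1.6 units.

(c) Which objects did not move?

the blue cylinder and the cyan torus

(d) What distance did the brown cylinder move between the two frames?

2.2

The brown cylinder moved from about (3.8, 1.9) to (5.9, 1.3), a distance of √(2.1² + 0.6²) ≈ 2.2.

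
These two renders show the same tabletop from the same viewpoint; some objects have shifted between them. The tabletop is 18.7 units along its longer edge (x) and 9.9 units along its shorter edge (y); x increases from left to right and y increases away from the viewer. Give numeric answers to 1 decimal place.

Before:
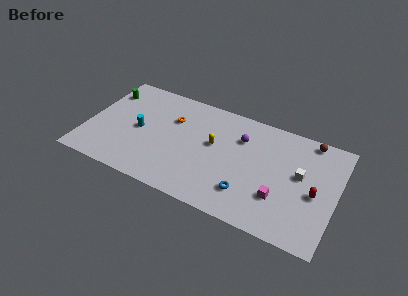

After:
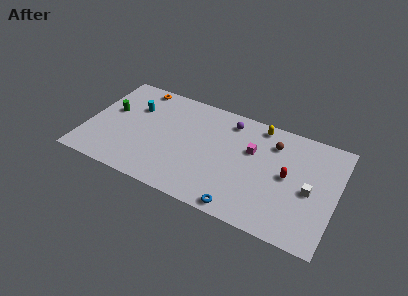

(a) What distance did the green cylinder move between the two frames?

1.9

The green cylinder was near (1.0, 7.6) before and (1.6, 5.8) after, so it travelled √(0.6² + 1.8²) ≈ 1.9 units.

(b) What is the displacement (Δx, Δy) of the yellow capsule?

(3.1, 3.1)

The yellow capsule started near (9.5, 5.7) and ended near (12.6, 8.8).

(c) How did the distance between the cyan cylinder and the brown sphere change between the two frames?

-2.7

Before: roughly 13.2 units apart; after: 10.5. That's 2.7 units closer together.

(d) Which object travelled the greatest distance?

the yellow capsule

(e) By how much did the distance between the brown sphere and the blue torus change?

-0.8

Before: roughly 7.7 units apart; after: 6.9. That's 0.8 units closer together.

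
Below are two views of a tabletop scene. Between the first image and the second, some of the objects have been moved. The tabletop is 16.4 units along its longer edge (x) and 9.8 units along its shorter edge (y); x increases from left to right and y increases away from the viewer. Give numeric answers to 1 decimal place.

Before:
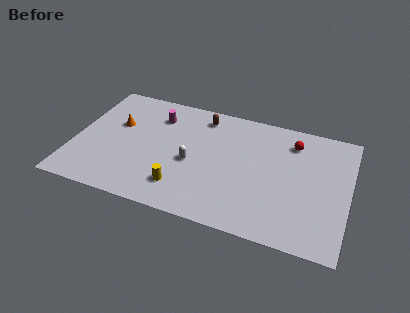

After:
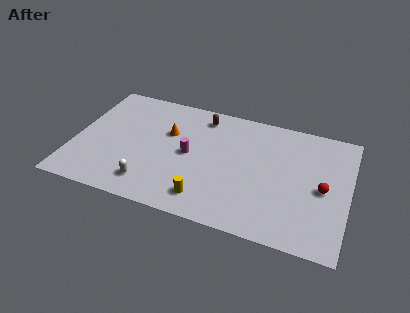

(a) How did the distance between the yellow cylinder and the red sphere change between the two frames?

-1.1

Before: roughly 8.4 units apart; after: 7.3. That's 1.1 units closer together.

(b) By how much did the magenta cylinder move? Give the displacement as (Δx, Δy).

(2.2, -2.6)

From the two frames, the magenta cylinder sits at roughly (4.7, 7.5) before and (6.9, 4.9) after.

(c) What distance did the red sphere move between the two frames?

3.8

From (12.9, 7.8) to (14.9, 4.6), the red sphere covered √(2.0² + 3.2²) ≈ 3.8 units.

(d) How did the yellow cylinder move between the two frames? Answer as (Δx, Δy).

(1.5, -0.4)

The yellow cylinder was at about (6.7, 2.1) and moved to about (8.2, 1.7).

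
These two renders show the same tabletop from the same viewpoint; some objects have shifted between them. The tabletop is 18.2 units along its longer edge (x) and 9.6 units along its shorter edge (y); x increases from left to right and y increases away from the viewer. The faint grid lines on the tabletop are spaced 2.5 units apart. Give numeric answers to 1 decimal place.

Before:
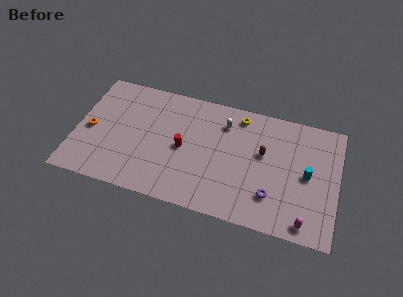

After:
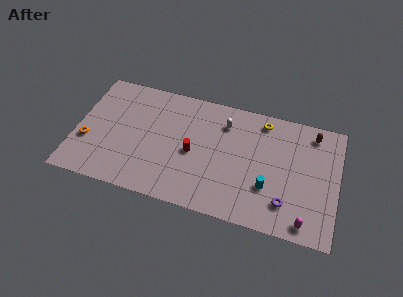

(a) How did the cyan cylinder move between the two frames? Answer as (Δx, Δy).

(-2.6, -1.7)

The cyan cylinder was at about (16.1, 4.8) and moved to about (13.5, 3.1).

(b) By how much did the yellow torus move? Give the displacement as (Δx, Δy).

(1.6, 0.0)

From the two frames, the yellow torus sits at roughly (11.2, 8.3) before and (12.8, 8.3) after.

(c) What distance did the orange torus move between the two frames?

1.0

The orange torus moved from about (1.0, 4.4) to (0.9, 3.4), a distance of √(0.1² + 1.0²) ≈ 1.0.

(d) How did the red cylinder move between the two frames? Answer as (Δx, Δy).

(0.7, -0.2)

From the two frames, the red cylinder sits at roughly (7.5, 4.6) before and (8.2, 4.4) after.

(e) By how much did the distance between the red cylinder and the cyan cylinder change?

-3.1

They were about 8.6 units apart before and 5.5 after — 3.1 units closer together.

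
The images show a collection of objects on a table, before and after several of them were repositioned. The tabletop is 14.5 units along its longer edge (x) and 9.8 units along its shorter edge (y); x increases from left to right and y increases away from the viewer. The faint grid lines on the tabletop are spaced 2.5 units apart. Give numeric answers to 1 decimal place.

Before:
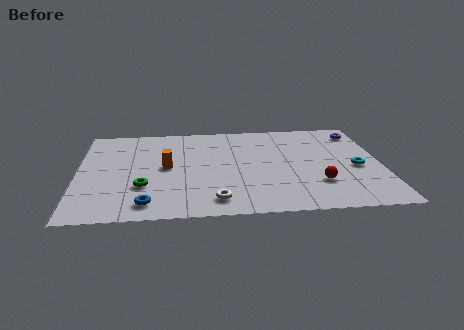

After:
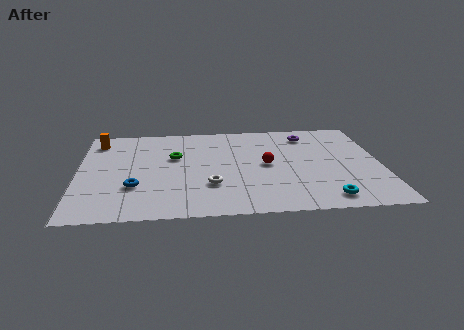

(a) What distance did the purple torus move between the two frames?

2.5

The purple torus moved from about (13.6, 8.1) to (11.1, 8.0), a distance of √(2.5² + 0.1²) ≈ 2.5.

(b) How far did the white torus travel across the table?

1.5

From (6.5, 1.5) to (6.3, 3.0), the white torus covered √(0.2² + 1.5²) ≈ 1.5 units.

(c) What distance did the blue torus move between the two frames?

1.8

The blue torus was near (3.3, 1.4) before and (2.7, 3.1) after, so it travelled √(0.6² + 1.7²) ≈ 1.8 units.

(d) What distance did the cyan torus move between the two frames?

3.4

The cyan torus moved from about (13.3, 4.3) to (11.7, 1.3), a distance of √(1.6² + 3.0²) ≈ 3.4.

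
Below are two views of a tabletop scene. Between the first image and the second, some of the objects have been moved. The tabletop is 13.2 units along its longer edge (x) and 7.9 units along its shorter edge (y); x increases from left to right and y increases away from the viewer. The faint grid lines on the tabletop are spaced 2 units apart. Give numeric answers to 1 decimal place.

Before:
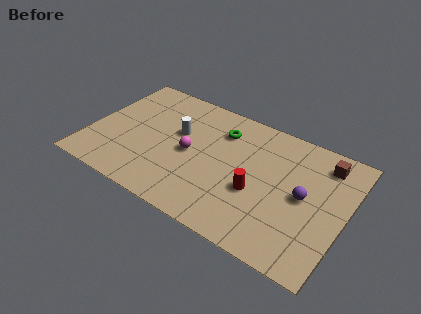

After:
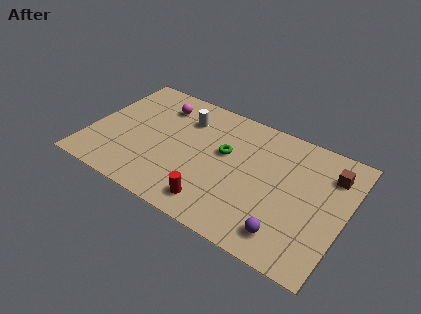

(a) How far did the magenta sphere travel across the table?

3.1

The magenta sphere moved from about (5.2, 3.8) to (3.2, 6.2), a distance of √(2.0² + 2.4²) ≈ 3.1.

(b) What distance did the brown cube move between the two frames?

0.6

The brown cube was near (11.8, 6.5) before and (12.2, 6.0) after, so it travelled √(0.4² + 0.5²) ≈ 0.6 units.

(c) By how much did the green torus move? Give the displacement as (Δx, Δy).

(0.4, -1.3)

The green torus was at about (6.5, 6.0) and moved to about (6.9, 4.7).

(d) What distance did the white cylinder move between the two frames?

1.1

The white cylinder moved from about (4.4, 4.8) to (4.6, 5.9), a distance of √(0.2² + 1.1²) ≈ 1.1.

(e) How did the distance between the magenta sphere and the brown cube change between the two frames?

+1.9

The distance was about 7.1 in the first image and 9.0 in the second, so they moved 1.9 units further apart.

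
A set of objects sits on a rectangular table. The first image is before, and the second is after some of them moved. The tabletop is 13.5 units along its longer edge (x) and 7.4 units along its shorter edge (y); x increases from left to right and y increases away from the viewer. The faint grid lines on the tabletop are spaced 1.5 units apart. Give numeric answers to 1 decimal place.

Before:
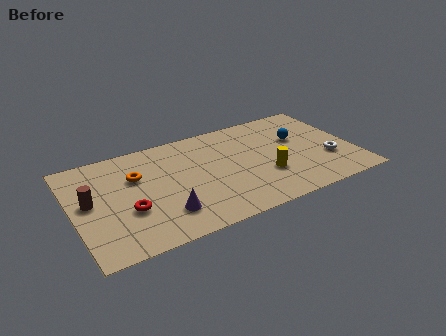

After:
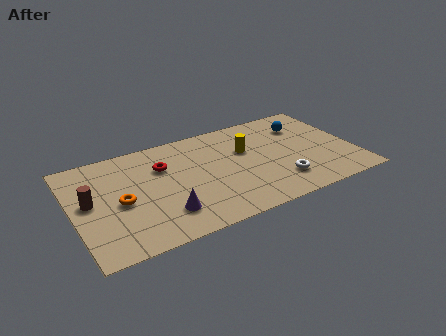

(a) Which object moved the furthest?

the red torus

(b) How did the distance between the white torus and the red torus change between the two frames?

-3.5

Before: roughly 9.7 units apart; after: 6.2. That's 3.5 units closer together.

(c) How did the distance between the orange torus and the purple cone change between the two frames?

-0.8

They were about 3.3 units apart before and 2.5 after — 0.8 units closer together.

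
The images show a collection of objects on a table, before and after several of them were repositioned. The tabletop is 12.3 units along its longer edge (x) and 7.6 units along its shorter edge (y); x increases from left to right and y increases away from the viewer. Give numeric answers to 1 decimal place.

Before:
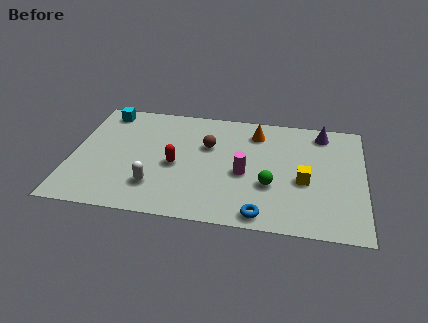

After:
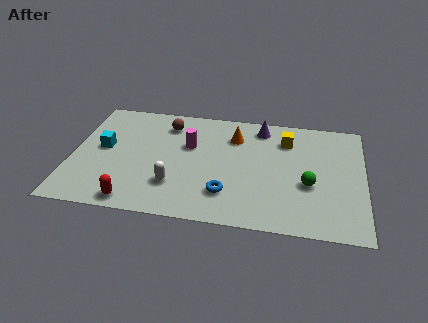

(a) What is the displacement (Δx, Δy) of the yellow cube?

(-0.8, 2.6)

The yellow cube was at about (9.8, 3.2) and moved to about (9.0, 5.8).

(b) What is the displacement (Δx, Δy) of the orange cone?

(-0.9, -0.4)

The orange cone started near (7.7, 6.1) and ended near (6.8, 5.7).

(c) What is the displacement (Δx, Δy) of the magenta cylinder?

(-2.4, 1.5)

The magenta cylinder was at about (7.3, 3.3) and moved to about (4.9, 4.8).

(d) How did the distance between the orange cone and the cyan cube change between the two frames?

-0.8

Before: roughly 6.5 units apart; after: 5.7. That's 0.8 units closer together.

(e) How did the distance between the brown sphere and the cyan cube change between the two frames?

-1.5

They were about 4.8 units apart before and 3.3 after — 1.5 units closer together.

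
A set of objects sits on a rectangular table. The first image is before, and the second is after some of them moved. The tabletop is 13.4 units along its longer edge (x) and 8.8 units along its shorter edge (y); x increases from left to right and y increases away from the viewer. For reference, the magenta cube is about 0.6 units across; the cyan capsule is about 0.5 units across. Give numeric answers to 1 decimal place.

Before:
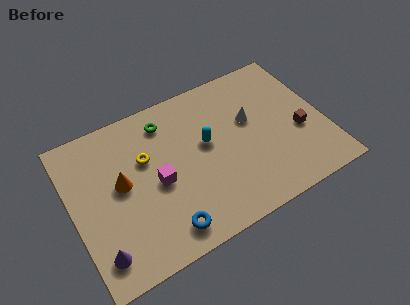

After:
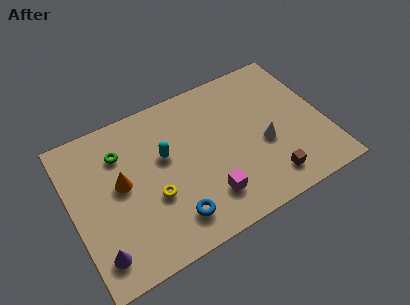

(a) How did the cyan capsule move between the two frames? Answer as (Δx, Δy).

(-2.2, 0.3)

From the two frames, the cyan capsule sits at roughly (7.2, 5.0) before and (5.0, 5.3) after.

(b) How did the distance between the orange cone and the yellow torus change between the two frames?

+0.5

Before: roughly 1.6 units apart; after: 2.1. That's 0.5 units further apart.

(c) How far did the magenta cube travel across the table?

3.1

From (4.4, 4.0) to (6.8, 2.0), the magenta cube covered √(2.4² + 2.0²) ≈ 3.1 units.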